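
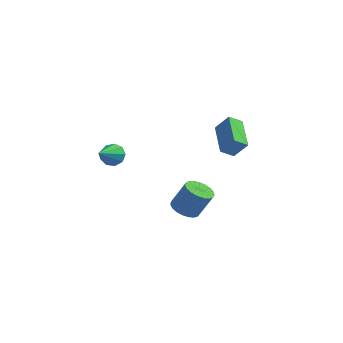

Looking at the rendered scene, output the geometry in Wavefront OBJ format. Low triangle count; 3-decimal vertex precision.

v 1.55 -0.53 -4.243
v 2.224 -0.869 -4.537
v 2.945 -0.67 -3.111
v 2.27 -0.33 -2.817
v 2.273 -0.543 -4.607
v 2.994 -0.344 -3.181
v 2.197 -0.215 -4.614
v 2.918 -0.016 -3.189
v 2.009 0.059 -4.557
v 2.73 0.258 -3.132
v 1.742 0.231 -4.446
v 2.463 0.43 -3.02
v 1.441 0.271 -4.3
v 2.162 0.47 -2.874
v 1.159 0.173 -4.144
v 1.88 0.372 -2.718
v 0.945 -0.046 -4.005
v 1.666 0.153 -2.579
v 0.835 -0.349 -3.907
v 1.556 -0.15 -2.481
v 0.849 -0.683 -3.867
v 1.57 -0.484 -2.441
v 0.984 -0.991 -3.892
v 1.705 -0.792 -2.467
v 1.216 -1.219 -3.978
v 1.937 -1.02 -2.552
v 1.507 -1.327 -4.11
v 2.228 -1.128 -2.684
v 1.805 -1.298 -4.264
v 2.526 -1.099 -2.839
v 2.058 -1.136 -4.415
v 2.779 -0.937 -2.99
v 0.664 4.472 -0.888
v 1.412 4.55 0.035
v 1.166 5.034 -1.342
v 1.913 5.112 -0.419
v 1.787 2.848 -1.661
v 2.534 2.926 -0.738
v 2.288 3.41 -2.115
v 3.036 3.488 -1.192
v -1.762 -1.878 -0.646
v -1.465 -2.167 -1.21
v -1.718 -3.302 0.106
v -1.127 -2 -0.914
v -1.087 -1.776 -0.492
v -1.362 -1.6 -0.143
v -1.825 -1.554 -0.028
v -2.258 -1.66 -0.203
v -2.459 -1.868 -0.585
v -2.334 -2.081 -0.995
v -1.941 -2.199 -1.242
f 2 1 5
f 2 5 3
f 3 5 6
f 3 6 4
f 5 1 7
f 5 7 6
f 6 7 8
f 6 8 4
f 7 1 9
f 7 9 8
f 8 9 10
f 8 10 4
f 9 1 11
f 9 11 10
f 10 11 12
f 10 12 4
f 11 1 13
f 11 13 12
f 12 13 14
f 12 14 4
f 13 1 15
f 13 15 14
f 14 15 16
f 14 16 4
f 15 1 17
f 15 17 16
f 16 17 18
f 16 18 4
f 17 1 19
f 17 19 18
f 18 19 20
f 18 20 4
f 19 1 21
f 19 21 20
f 20 21 22
f 20 22 4
f 21 1 23
f 21 23 22
f 22 23 24
f 22 24 4
f 23 1 25
f 23 25 24
f 24 25 26
f 24 26 4
f 25 1 27
f 25 27 26
f 26 27 28
f 26 28 4
f 27 1 29
f 27 29 28
f 28 29 30
f 28 30 4
f 29 1 31
f 29 31 30
f 30 31 32
f 30 32 4
f 31 1 2
f 31 2 32
f 32 2 3
f 32 3 4
f 34 36 33
f 37 34 33
f 33 36 35
f 35 37 33
f 34 40 36
f 38 34 37
f 38 40 34
f 36 40 35
f 39 37 35
f 35 40 39
f 39 38 37
f 40 38 39
f 42 41 44
f 42 44 43
f 44 41 45
f 44 45 43
f 45 41 46
f 45 46 43
f 46 41 47
f 46 47 43
f 47 41 48
f 47 48 43
f 48 41 49
f 48 49 43
f 49 41 50
f 49 50 43
f 50 41 51
f 50 51 43
f 51 41 42
f 51 42 43



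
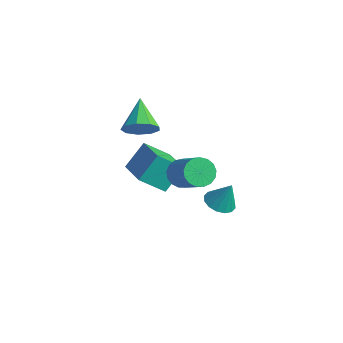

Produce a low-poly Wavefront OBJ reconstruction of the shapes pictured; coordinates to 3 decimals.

v 0.803 -2.773 0.236
v 1.298 -2.961 -0.43
v 2.932 -3.295 0.879
v 2.437 -3.107 1.544
v 1.343 -2.559 -0.385
v 2.977 -2.893 0.924
v 1.265 -2.207 -0.198
v 2.9 -2.54 1.111
v 1.082 -1.984 0.089
v 2.716 -2.317 1.398
v 0.834 -1.942 0.409
v 2.468 -2.275 1.718
v 0.579 -2.09 0.689
v 2.213 -2.424 1.998
v 0.376 -2.395 0.866
v 2.01 -2.729 2.174
v 0.27 -2.787 0.898
v 1.904 -3.12 2.206
v 0.286 -3.175 0.778
v 1.921 -3.509 2.087
v 0.421 -3.472 0.534
v 2.055 -3.805 1.843
v 0.644 -3.608 0.222
v 2.278 -3.942 1.531
v 0.902 -3.553 -0.087
v 2.536 -3.887 1.222
v 1.138 -3.32 -0.322
v 2.772 -3.653 0.986
v -4.637 -0.166 -5.048
v -5.388 -1.314 -3.946
v -4.571 1.05 -3.736
v -5.322 -0.099 -2.634
v -2.658 -0.901 -4.466
v -3.409 -2.05 -3.364
v -2.592 0.314 -3.154
v -3.343 -0.834 -2.052
v 1.384 -0.838 -2.69
v 1.895 -1.53 -2.687
v 1.856 -0.482 -1.29
v 2.145 -1.202 -2.854
v 2.192 -0.777 -2.978
v 2.021 -0.368 -3.025
v 1.68 -0.086 -2.982
v 1.26 -0.004 -2.86
v 0.872 -0.147 -2.693
v 0.622 -0.474 -2.526
v 0.576 -0.899 -2.402
v 0.746 -1.308 -2.355
v 1.087 -1.591 -2.398
v 1.508 -1.672 -2.52
v -2.54 -2.607 1.461
v -1.886 -2.544 2.201
v -3.84 -1.533 2.519
v -1.804 -2.024 1.774
v -2.067 -1.777 1.201
v -2.551 -1.919 0.749
v -3.031 -2.382 0.631
v -3.281 -2.95 0.901
v -3.185 -3.358 1.433
v -2.787 -3.414 1.978
v -2.274 -3.093 2.281
f 2 1 5
f 2 5 3
f 3 5 6
f 3 6 4
f 5 1 7
f 5 7 6
f 6 7 8
f 6 8 4
f 7 1 9
f 7 9 8
f 8 9 10
f 8 10 4
f 9 1 11
f 9 11 10
f 10 11 12
f 10 12 4
f 11 1 13
f 11 13 12
f 12 13 14
f 12 14 4
f 13 1 15
f 13 15 14
f 14 15 16
f 14 16 4
f 15 1 17
f 15 17 16
f 16 17 18
f 16 18 4
f 17 1 19
f 17 19 18
f 18 19 20
f 18 20 4
f 19 1 21
f 19 21 20
f 20 21 22
f 20 22 4
f 21 1 23
f 21 23 22
f 22 23 24
f 22 24 4
f 23 1 25
f 23 25 24
f 24 25 26
f 24 26 4
f 25 1 27
f 25 27 26
f 26 27 28
f 26 28 4
f 27 1 2
f 27 2 28
f 28 2 3
f 28 3 4
f 30 32 29
f 33 30 29
f 29 32 31
f 31 33 29
f 30 36 32
f 34 30 33
f 34 36 30
f 32 36 31
f 35 33 31
f 31 36 35
f 35 34 33
f 36 34 35
f 38 37 40
f 38 40 39
f 40 37 41
f 40 41 39
f 41 37 42
f 41 42 39
f 42 37 43
f 42 43 39
f 43 37 44
f 43 44 39
f 44 37 45
f 44 45 39
f 45 37 46
f 45 46 39
f 46 37 47
f 46 47 39
f 47 37 48
f 47 48 39
f 48 37 49
f 48 49 39
f 49 37 50
f 49 50 39
f 50 37 38
f 50 38 39
f 52 51 54
f 52 54 53
f 54 51 55
f 54 55 53
f 55 51 56
f 55 56 53
f 56 51 57
f 56 57 53
f 57 51 58
f 57 58 53
f 58 51 59
f 58 59 53
f 59 51 60
f 59 60 53
f 60 51 61
f 60 61 53
f 61 51 52
f 61 52 53



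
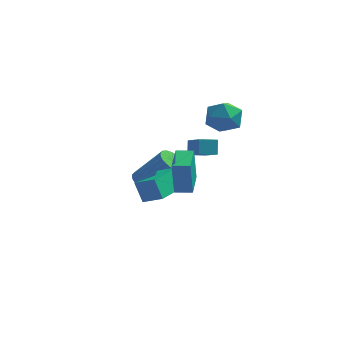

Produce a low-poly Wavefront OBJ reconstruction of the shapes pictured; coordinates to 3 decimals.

v -2.727 1.244 -2.121
v -2.296 0.699 -2.454
v -0.942 0.792 -0.852
v -1.373 1.336 -0.519
v -2.165 0.989 -2.582
v -0.811 1.082 -0.979
v -2.145 1.329 -2.618
v -0.791 1.422 -1.016
v -2.241 1.653 -2.556
v -0.886 1.745 -0.954
v -2.432 1.895 -2.408
v -1.078 1.987 -0.805
v -2.683 2.008 -2.203
v -1.328 2.101 -0.601
v -2.942 1.97 -1.982
v -1.587 2.063 -0.379
v -3.158 1.788 -1.788
v -1.804 1.881 -0.186
v -3.289 1.498 -1.661
v -1.935 1.591 -0.058
v -3.309 1.158 -1.624
v -1.955 1.251 -0.022
v -3.214 0.835 -1.686
v -1.859 0.927 -0.084
v -3.022 0.593 -1.835
v -1.668 0.685 -0.232
v -2.772 0.479 -2.039
v -1.417 0.572 -0.437
v -2.513 0.517 -2.261
v -1.158 0.61 -0.658
v 0.566 -2.282 2.231
v 0.492 -1.851 2.924
v -0.222 -0.947 1.316
v -0.295 -0.515 2.01
v 1.335 -1.925 2.09
v 1.262 -1.493 2.784
v 0.548 -0.589 1.176
v 0.474 -0.158 1.869
v -0.13 -4.22 0.825
v -0.227 -4.316 2.549
v -0.278 -2.7 0.901
v -0.375 -2.795 2.626
v 0.675 -4.145 0.874
v 0.578 -4.24 2.599
v 0.527 -2.624 0.951
v 0.43 -2.72 2.675
v -0.026 2.784 2.477
v 0.334 3.284 1.664
v 1.246 1.736 2.396
v 1.606 2.236 1.583
v 1.621 2.679 2.501
v 0.835 3.327 2.551
v 0.745 1.693 1.509
v -0.041 2.341 1.559
v 0.81 2.61 1.065
v 1.351 3.219 1.679
v 0.229 1.801 2.381
v 0.77 2.41 2.995
v -1.697 -3.561 -0.4
v -2.129 -3.281 0.606
v -1.115 -1.556 -0.707
v -1.547 -1.276 0.299
v -0.753 -3.764 0.061
v -1.185 -3.484 1.067
v -0.171 -1.759 -0.246
v -0.603 -1.479 0.76
f 2 1 5
f 2 5 3
f 3 5 6
f 3 6 4
f 5 1 7
f 5 7 6
f 6 7 8
f 6 8 4
f 7 1 9
f 7 9 8
f 8 9 10
f 8 10 4
f 9 1 11
f 9 11 10
f 10 11 12
f 10 12 4
f 11 1 13
f 11 13 12
f 12 13 14
f 12 14 4
f 13 1 15
f 13 15 14
f 14 15 16
f 14 16 4
f 15 1 17
f 15 17 16
f 16 17 18
f 16 18 4
f 17 1 19
f 17 19 18
f 18 19 20
f 18 20 4
f 19 1 21
f 19 21 20
f 20 21 22
f 20 22 4
f 21 1 23
f 21 23 22
f 22 23 24
f 22 24 4
f 23 1 25
f 23 25 24
f 24 25 26
f 24 26 4
f 25 1 27
f 25 27 26
f 26 27 28
f 26 28 4
f 27 1 29
f 27 29 28
f 28 29 30
f 28 30 4
f 29 1 2
f 29 2 30
f 30 2 3
f 30 3 4
f 32 34 31
f 35 32 31
f 31 34 33
f 33 35 31
f 32 38 34
f 36 32 35
f 36 38 32
f 34 38 33
f 37 35 33
f 33 38 37
f 37 36 35
f 38 36 37
f 40 42 39
f 43 40 39
f 39 42 41
f 41 43 39
f 40 46 42
f 44 40 43
f 44 46 40
f 42 46 41
f 45 43 41
f 41 46 45
f 45 44 43
f 46 44 45
f 47 58 52
f 47 52 48
f 47 48 54
f 47 54 57
f 47 57 58
f 48 52 56
f 52 58 51
f 58 57 49
f 57 54 53
f 54 48 55
f 50 56 51
f 50 51 49
f 50 49 53
f 50 53 55
f 50 55 56
f 51 56 52
f 49 51 58
f 53 49 57
f 55 53 54
f 56 55 48
f 60 62 59
f 63 60 59
f 59 62 61
f 61 63 59
f 60 66 62
f 64 60 63
f 64 66 60
f 62 66 61
f 65 63 61
f 61 66 65
f 65 64 63
f 66 64 65



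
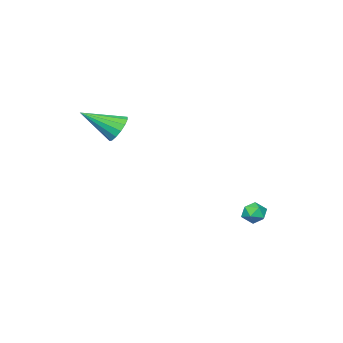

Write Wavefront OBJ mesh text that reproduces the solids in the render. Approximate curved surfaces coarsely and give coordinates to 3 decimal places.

v -1.103 2.937 -3.106
v -0.659 3.347 -2.765
v -0.741 2.053 -2.515
v -0.297 2.463 -2.174
v -0.98 2.527 -2.068
v -1.204 3.073 -2.434
v -0.196 2.327 -2.846
v -0.42 2.873 -3.212
v -0.099 2.97 -2.604
v -0.583 3.094 -2.123
v -0.817 2.306 -3.157
v -1.301 2.43 -2.676
v 2.216 -3.35 2.185
v 2.887 -2.862 1.957
v 3.524 -4.63 3.295
v 2.738 -2.684 2.337
v 2.45 -2.685 2.677
v 2.099 -2.863 2.884
v 1.78 -3.172 2.904
v 1.577 -3.529 2.732
v 1.545 -3.838 2.413
v 1.694 -4.016 2.033
v 1.982 -4.016 1.693
v 2.333 -3.837 1.486
v 2.653 -3.528 1.466
v 2.855 -3.171 1.638
f 1 12 6
f 1 6 2
f 1 2 8
f 1 8 11
f 1 11 12
f 2 6 10
f 6 12 5
f 12 11 3
f 11 8 7
f 8 2 9
f 4 10 5
f 4 5 3
f 4 3 7
f 4 7 9
f 4 9 10
f 5 10 6
f 3 5 12
f 7 3 11
f 9 7 8
f 10 9 2
f 14 13 16
f 14 16 15
f 16 13 17
f 16 17 15
f 17 13 18
f 17 18 15
f 18 13 19
f 18 19 15
f 19 13 20
f 19 20 15
f 20 13 21
f 20 21 15
f 21 13 22
f 21 22 15
f 22 13 23
f 22 23 15
f 23 13 24
f 23 24 15
f 24 13 25
f 24 25 15
f 25 13 26
f 25 26 15
f 26 13 14
f 26 14 15



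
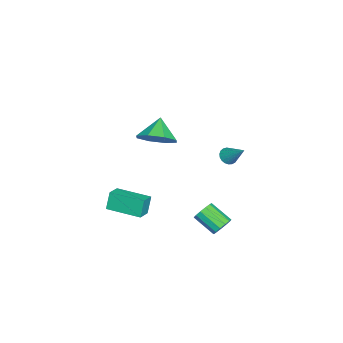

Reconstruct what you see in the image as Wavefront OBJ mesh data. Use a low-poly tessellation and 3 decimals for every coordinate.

v 1.99 0.113 3.502
v 2.637 0.67 4.179
v 1.01 0.087 4.458
v 2.164 1.169 3.708
v 1.589 1.049 3.115
v 1.249 0.381 2.749
v 1.343 -0.444 2.824
v 1.817 -0.944 3.296
v 2.392 -0.824 3.888
v 2.732 -0.156 4.254
v 1.028 -2.444 -2.691
v 0.669 -2.332 -1.647
v 1.359 -0.545 -2.782
v 1 -0.432 -1.738
v 1.94 -2.588 -2.362
v 1.581 -2.475 -1.318
v 2.271 -0.688 -2.453
v 1.912 -0.576 -1.409
v -1.98 2.994 -0.11
v -1.5 2.732 -0.173
v -1.32 3.946 0.95
v -1.485 2.897 -0.33
v -1.555 3.079 -0.45
v -1.699 3.246 -0.511
v -1.891 3.37 -0.502
v -2.099 3.429 -0.426
v -2.286 3.412 -0.295
v -2.42 3.324 -0.132
v -2.477 3.178 0.034
v -2.449 3.001 0.176
v -2.34 2.822 0.268
v -2.168 2.674 0.295
v -1.964 2.58 0.251
v -1.763 2.559 0.146
v -1.599 2.612 -0.005
v 0.857 3.292 -3.597
v 1.466 3.07 -3.552
v 0.992 1.926 -2.797
v 0.383 2.148 -2.843
v 1.413 3.284 -3.26
v 0.939 2.14 -2.505
v 1.183 3.501 -3.075
v 0.709 2.358 -2.321
v 0.849 3.652 -3.056
v 0.375 2.508 -2.302
v 0.518 3.688 -3.209
v 0.045 2.544 -2.454
v 0.295 3.599 -3.485
v -0.179 2.455 -2.73
v 0.25 3.412 -3.797
v -0.224 2.268 -3.042
v 0.398 3.187 -4.045
v -0.076 2.043 -3.291
v 0.691 2.995 -4.151
v 0.217 1.851 -3.397
v 1.037 2.898 -4.082
v 0.563 1.754 -3.327
v 1.326 2.926 -3.858
v 0.852 1.782 -3.104
f 2 1 4
f 2 4 3
f 4 1 5
f 4 5 3
f 5 1 6
f 5 6 3
f 6 1 7
f 6 7 3
f 7 1 8
f 7 8 3
f 8 1 9
f 8 9 3
f 9 1 10
f 9 10 3
f 10 1 2
f 10 2 3
f 12 14 11
f 15 12 11
f 11 14 13
f 13 15 11
f 12 18 14
f 16 12 15
f 16 18 12
f 14 18 13
f 17 15 13
f 13 18 17
f 17 16 15
f 18 16 17
f 20 19 22
f 20 22 21
f 22 19 23
f 22 23 21
f 23 19 24
f 23 24 21
f 24 19 25
f 24 25 21
f 25 19 26
f 25 26 21
f 26 19 27
f 26 27 21
f 27 19 28
f 27 28 21
f 28 19 29
f 28 29 21
f 29 19 30
f 29 30 21
f 30 19 31
f 30 31 21
f 31 19 32
f 31 32 21
f 32 19 33
f 32 33 21
f 33 19 34
f 33 34 21
f 34 19 35
f 34 35 21
f 35 19 20
f 35 20 21
f 37 36 40
f 37 40 38
f 38 40 41
f 38 41 39
f 40 36 42
f 40 42 41
f 41 42 43
f 41 43 39
f 42 36 44
f 42 44 43
f 43 44 45
f 43 45 39
f 44 36 46
f 44 46 45
f 45 46 47
f 45 47 39
f 46 36 48
f 46 48 47
f 47 48 49
f 47 49 39
f 48 36 50
f 48 50 49
f 49 50 51
f 49 51 39
f 50 36 52
f 50 52 51
f 51 52 53
f 51 53 39
f 52 36 54
f 52 54 53
f 53 54 55
f 53 55 39
f 54 36 56
f 54 56 55
f 55 56 57
f 55 57 39
f 56 36 58
f 56 58 57
f 57 58 59
f 57 59 39
f 58 36 37
f 58 37 59
f 59 37 38
f 59 38 39



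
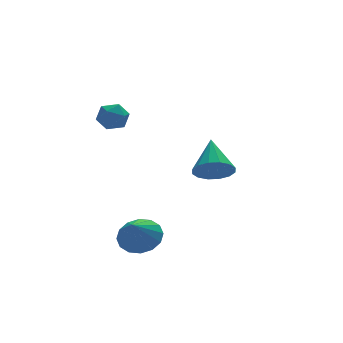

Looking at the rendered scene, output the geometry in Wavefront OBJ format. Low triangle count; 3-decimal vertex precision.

v -2.357 2.922 1.637
v -1.963 3.448 1.492
v -1.477 2.332 1.888
v -1.083 2.858 1.743
v -1.483 2.876 2.284
v -2.027 3.241 2.129
v -1.413 2.539 1.251
v -1.957 2.904 1.096
v -1.38 3.211 1.254
v -1.423 3.42 1.892
v -2.017 2.36 1.488
v -2.06 2.569 2.126
v 2.1 2.476 -1.536
v 2.791 2.593 -1.982
v 2.56 3.784 -0.484
v 2.496 2.845 -2.166
v 2.095 2.998 -2.182
v 1.695 3.012 -2.024
v 1.404 2.882 -1.736
v 1.3 2.643 -1.394
v 1.41 2.36 -1.091
v 1.705 2.108 -0.906
v 2.106 1.955 -0.891
v 2.506 1.941 -1.048
v 2.796 2.071 -1.337
v 2.901 2.31 -1.678
v -2.35 -1.248 -2.418
v -1.624 -1.281 -2.017
v -2.87 -1.812 -1.522
v -1.804 -0.913 -1.89
v -2.131 -0.634 -1.904
v -2.516 -0.52 -2.056
v -2.857 -0.601 -2.305
v -3.061 -0.855 -2.584
v -3.076 -1.215 -2.819
v -2.895 -1.583 -2.946
v -2.569 -1.862 -2.932
v -2.183 -1.976 -2.78
v -1.843 -1.895 -2.531
v -1.638 -1.641 -2.252
f 1 12 6
f 1 6 2
f 1 2 8
f 1 8 11
f 1 11 12
f 2 6 10
f 6 12 5
f 12 11 3
f 11 8 7
f 8 2 9
f 4 10 5
f 4 5 3
f 4 3 7
f 4 7 9
f 4 9 10
f 5 10 6
f 3 5 12
f 7 3 11
f 9 7 8
f 10 9 2
f 14 13 16
f 14 16 15
f 16 13 17
f 16 17 15
f 17 13 18
f 17 18 15
f 18 13 19
f 18 19 15
f 19 13 20
f 19 20 15
f 20 13 21
f 20 21 15
f 21 13 22
f 21 22 15
f 22 13 23
f 22 23 15
f 23 13 24
f 23 24 15
f 24 13 25
f 24 25 15
f 25 13 26
f 25 26 15
f 26 13 14
f 26 14 15
f 28 27 30
f 28 30 29
f 30 27 31
f 30 31 29
f 31 27 32
f 31 32 29
f 32 27 33
f 32 33 29
f 33 27 34
f 33 34 29
f 34 27 35
f 34 35 29
f 35 27 36
f 35 36 29
f 36 27 37
f 36 37 29
f 37 27 38
f 37 38 29
f 38 27 39
f 38 39 29
f 39 27 40
f 39 40 29
f 40 27 28
f 40 28 29



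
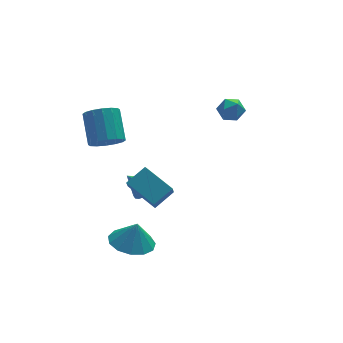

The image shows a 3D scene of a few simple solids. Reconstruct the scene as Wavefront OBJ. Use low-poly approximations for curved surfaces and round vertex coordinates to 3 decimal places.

v -0.919 -1.766 1.094
v -1.114 -2.322 1.827
v -1.803 -0.582 1.758
v -1.998 -1.138 2.49
v -0.002 -1.382 1.63
v -0.197 -1.938 2.362
v -0.886 -0.198 2.293
v -1.081 -0.754 3.026
v -1.99 2.501 2.282
v -1.315 2.172 2.635
v -1.254 3.47 3.731
v -1.93 3.799 3.378
v -1.165 2.427 2.324
v -1.104 3.725 3.42
v -1.236 2.702 2.002
v -1.175 4 3.098
v -1.509 2.924 1.755
v -1.448 4.222 2.851
v -1.911 3.032 1.649
v -1.85 4.33 2.745
v -2.334 2.998 1.713
v -2.273 4.296 2.809
v -2.666 2.83 1.929
v -2.605 4.128 3.025
v -2.816 2.575 2.24
v -2.755 3.873 3.336
v -2.745 2.3 2.562
v -2.684 3.598 3.658
v -2.472 2.078 2.809
v -2.411 3.376 3.905
v -2.07 1.97 2.915
v -2.009 3.268 4.011
v -1.647 2.004 2.851
v -1.586 3.302 3.947
v 3.083 2.873 3.276
v 3.477 2.922 2.707
v 3.923 2.358 3.813
v 4.317 2.407 3.244
v 4.152 2.978 3.602
v 3.633 3.296 3.27
v 3.767 1.984 3.25
v 3.248 2.302 2.918
v 3.9 2.372 2.691
v 4.138 2.987 2.908
v 3.262 2.293 3.612
v 3.5 2.908 3.829
v -0.51 1.659 -0.496
v 0.019 1.775 -0.052
v -1.27 1.861 0.356
v -0.046 2.078 -0.181
v -0.216 2.284 -0.383
v -0.454 2.347 -0.61
v -0.705 2.253 -0.811
v -0.911 2.022 -0.94
v -1.025 1.708 -0.968
v -1.021 1.383 -0.887
v -0.9 1.121 -0.717
v -0.69 0.982 -0.496
v -0.438 0.998 -0.275
v -0.203 1.166 -0.105
v -0.038 1.446 -0.025
v -1.97 -1.835 -0.896
v -1.415 -0.965 -1.027
v -1.71 -1.825 0.256
v -1.962 -0.795 -0.905
v -2.512 -0.955 -0.78
v -2.889 -1.394 -0.692
v -2.975 -1.973 -0.668
v -2.741 -2.508 -0.717
v -2.263 -2.83 -0.822
v -1.691 -2.835 -0.95
v -1.208 -2.523 -1.062
v -0.966 -1.992 -1.12
v -1.044 -1.411 -1.107
f 2 4 1
f 5 2 1
f 1 4 3
f 3 5 1
f 2 8 4
f 6 2 5
f 6 8 2
f 4 8 3
f 7 5 3
f 3 8 7
f 7 6 5
f 8 6 7
f 10 9 13
f 10 13 11
f 11 13 14
f 11 14 12
f 13 9 15
f 13 15 14
f 14 15 16
f 14 16 12
f 15 9 17
f 15 17 16
f 16 17 18
f 16 18 12
f 17 9 19
f 17 19 18
f 18 19 20
f 18 20 12
f 19 9 21
f 19 21 20
f 20 21 22
f 20 22 12
f 21 9 23
f 21 23 22
f 22 23 24
f 22 24 12
f 23 9 25
f 23 25 24
f 24 25 26
f 24 26 12
f 25 9 27
f 25 27 26
f 26 27 28
f 26 28 12
f 27 9 29
f 27 29 28
f 28 29 30
f 28 30 12
f 29 9 31
f 29 31 30
f 30 31 32
f 30 32 12
f 31 9 33
f 31 33 32
f 32 33 34
f 32 34 12
f 33 9 10
f 33 10 34
f 34 10 11
f 34 11 12
f 35 46 40
f 35 40 36
f 35 36 42
f 35 42 45
f 35 45 46
f 36 40 44
f 40 46 39
f 46 45 37
f 45 42 41
f 42 36 43
f 38 44 39
f 38 39 37
f 38 37 41
f 38 41 43
f 38 43 44
f 39 44 40
f 37 39 46
f 41 37 45
f 43 41 42
f 44 43 36
f 48 47 50
f 48 50 49
f 50 47 51
f 50 51 49
f 51 47 52
f 51 52 49
f 52 47 53
f 52 53 49
f 53 47 54
f 53 54 49
f 54 47 55
f 54 55 49
f 55 47 56
f 55 56 49
f 56 47 57
f 56 57 49
f 57 47 58
f 57 58 49
f 58 47 59
f 58 59 49
f 59 47 60
f 59 60 49
f 60 47 61
f 60 61 49
f 61 47 48
f 61 48 49
f 63 62 65
f 63 65 64
f 65 62 66
f 65 66 64
f 66 62 67
f 66 67 64
f 67 62 68
f 67 68 64
f 68 62 69
f 68 69 64
f 69 62 70
f 69 70 64
f 70 62 71
f 70 71 64
f 71 62 72
f 71 72 64
f 72 62 73
f 72 73 64
f 73 62 74
f 73 74 64
f 74 62 63
f 74 63 64



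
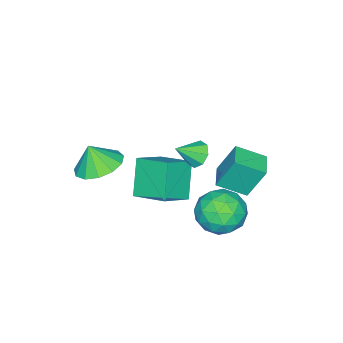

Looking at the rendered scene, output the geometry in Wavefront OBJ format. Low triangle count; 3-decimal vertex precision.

v -0.679 -3.277 -0.853
v 0.512 -3.581 -0.183
v -0.603 -1.785 -0.31
v 0.588 -2.089 0.36
v 0.232 -2.811 -2.26
v 1.423 -3.115 -1.59
v 0.308 -1.319 -1.717
v 1.499 -1.623 -1.047
v -1.553 0.163 -1.119
v -1.893 0.771 0.31
v -0.624 0.714 -1.133
v -0.964 1.322 0.297
v -0.936 -0.862 -0.537
v -1.276 -0.254 0.893
v -0.007 -0.311 -0.55
v -0.347 0.297 0.879
v 0.802 1.349 -1.324
v 1.797 0.991 -1.421
v 0.603 0.409 0.101
v 1.598 0.051 0.004
v 1.421 1.068 0.254
v 1.544 1.649 -0.627
v 0.856 -0.249 -0.693
v 0.979 0.332 -1.574
v 1.831 0.004 -1.031
v 2.18 0.818 -0.445
v 0.22 0.582 -0.875
v 0.569 1.396 -0.289
v 1.317 1.252 -1.498
v 1.083 0.148 0.178
v 0.979 0.746 0.324
v 1.564 0.535 0.268
v 1.168 1.639 -1.031
v 1.753 1.429 -1.088
v 1.532 1.474 -0.103
v 0.647 -0.029 -0.232
v 1.232 -0.239 -0.289
v 0.836 0.865 -1.588
v 1.421 0.654 -1.644
v 0.868 -0.074 -1.217
v 1.922 0.462 -1.325
v 1.805 -0.091 -0.488
v 1.368 -0.267 -0.898
v 1.441 0.074 -1.415
v 2.127 0.94 -0.981
v 2.01 0.388 -0.143
v 1.906 0.986 0.003
v 1.978 1.327 -0.514
v 2.147 0.36 -0.752
v 0.39 1.012 -1.177
v 0.273 0.46 -0.339
v 0.422 0.073 -0.806
v 0.494 0.414 -1.323
v 0.595 1.491 -0.832
v 0.478 0.938 0.005
v 0.959 1.326 0.095
v 1.032 1.667 -0.422
v 0.253 1.04 -0.568
v 1.957 0.138 3.067
v 2.208 -0.115 2.584
v 2.683 -0.338 3.693
v 2.391 0.294 2.683
v 2.32 0.612 3.007
v 2.036 0.652 3.366
v 1.706 0.391 3.55
v 1.523 -0.019 3.451
v 1.595 -0.337 3.127
v 1.878 -0.376 2.768
v 2.814 -3.65 1.158
v 3.617 -3.069 1.287
v 2.926 -4.03 2.162
v 3.173 -2.765 1.452
v 2.615 -2.741 1.523
v 2.119 -3.006 1.478
v 1.845 -3.476 1.332
v 1.878 -4.001 1.13
v 2.208 -4.414 0.937
v 2.731 -4.586 0.814
v 3.28 -4.46 0.8
v 3.681 -4.077 0.9
v 3.807 -3.558 1.081
f 2 4 1
f 5 2 1
f 1 4 3
f 3 5 1
f 2 8 4
f 6 2 5
f 6 8 2
f 4 8 3
f 7 5 3
f 3 8 7
f 7 6 5
f 8 6 7
f 10 12 9
f 13 10 9
f 9 12 11
f 11 13 9
f 10 16 12
f 14 10 13
f 14 16 10
f 12 16 11
f 15 13 11
f 11 16 15
f 15 14 13
f 16 14 15
f 17 54 33
f 54 28 57
f 33 57 22
f 54 57 33
f 17 33 29
f 33 22 34
f 29 34 18
f 33 34 29
f 17 29 38
f 29 18 39
f 38 39 24
f 29 39 38
f 17 38 50
f 38 24 53
f 50 53 27
f 38 53 50
f 17 50 54
f 50 27 58
f 54 58 28
f 50 58 54
f 18 34 45
f 34 22 48
f 45 48 26
f 34 48 45
f 22 57 35
f 57 28 56
f 35 56 21
f 57 56 35
f 28 58 55
f 58 27 51
f 55 51 19
f 58 51 55
f 27 53 52
f 53 24 40
f 52 40 23
f 53 40 52
f 24 39 44
f 39 18 41
f 44 41 25
f 39 41 44
f 20 46 32
f 46 26 47
f 32 47 21
f 46 47 32
f 20 32 30
f 32 21 31
f 30 31 19
f 32 31 30
f 20 30 37
f 30 19 36
f 37 36 23
f 30 36 37
f 20 37 42
f 37 23 43
f 42 43 25
f 37 43 42
f 20 42 46
f 42 25 49
f 46 49 26
f 42 49 46
f 21 47 35
f 47 26 48
f 35 48 22
f 47 48 35
f 19 31 55
f 31 21 56
f 55 56 28
f 31 56 55
f 23 36 52
f 36 19 51
f 52 51 27
f 36 51 52
f 25 43 44
f 43 23 40
f 44 40 24
f 43 40 44
f 26 49 45
f 49 25 41
f 45 41 18
f 49 41 45
f 60 59 62
f 60 62 61
f 62 59 63
f 62 63 61
f 63 59 64
f 63 64 61
f 64 59 65
f 64 65 61
f 65 59 66
f 65 66 61
f 66 59 67
f 66 67 61
f 67 59 68
f 67 68 61
f 68 59 60
f 68 60 61
f 70 69 72
f 70 72 71
f 72 69 73
f 72 73 71
f 73 69 74
f 73 74 71
f 74 69 75
f 74 75 71
f 75 69 76
f 75 76 71
f 76 69 77
f 76 77 71
f 77 69 78
f 77 78 71
f 78 69 79
f 78 79 71
f 79 69 80
f 79 80 71
f 80 69 81
f 80 81 71
f 81 69 70
f 81 70 71



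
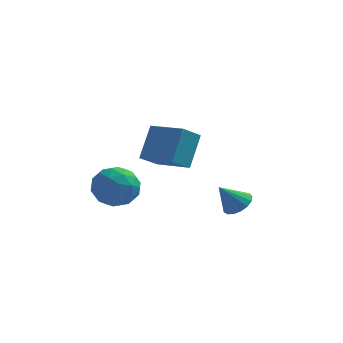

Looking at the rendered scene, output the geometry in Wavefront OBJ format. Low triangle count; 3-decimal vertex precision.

v -2.124 2.249 1.073
v -1.026 2.43 0.572
v -2.174 0.43 0.308
v -1.076 0.611 -0.193
v -1.186 0.514 1.018
v -1.155 1.638 1.491
v -2.045 1.222 -0.611
v -2.014 2.346 -0.138
v -0.978 1.795 -0.468
v -0.446 1.357 0.538
v -2.754 1.503 0.342
v -2.222 1.065 1.348
v -1.571 2.499 0.89
v -1.629 0.361 -0.01
v -1.694 0.304 0.702
v -1.049 0.41 0.408
v -1.646 2.033 1.43
v -1.001 2.14 1.135
v -1.095 1.013 1.397
v -2.199 0.72 -0.255
v -1.554 0.827 -0.55
v -2.151 2.45 0.472
v -1.506 2.556 0.178
v -2.105 1.847 -0.517
v -0.897 2.232 -0.016
v -0.926 1.163 -0.466
v -1.496 1.523 -0.712
v -1.478 2.183 -0.434
v -0.585 1.975 0.575
v -0.614 0.906 0.126
v -0.678 0.849 0.838
v -0.66 1.509 1.115
v -0.556 1.602 -0.036
v -2.586 1.954 0.754
v -2.615 0.885 0.305
v -2.54 1.351 -0.235
v -2.522 2.011 0.042
v -2.274 1.697 1.346
v -2.303 0.628 0.896
v -1.722 0.677 1.314
v -1.704 1.337 1.592
v -2.644 1.258 0.916
v 4.14 0.95 0.186
v 4.593 1.373 0.676
v 3.4 0.41 1.334
v 4.304 1.604 0.598
v 3.977 1.685 0.426
v 3.688 1.598 0.199
v 3.502 1.362 -0.032
v 3.463 1.033 -0.212
v 3.579 0.684 -0.302
v 3.823 0.396 -0.28
v 4.14 0.236 -0.151
v 4.457 0.239 0.055
v 4.702 0.405 0.291
v 4.818 0.696 0.502
v 4.778 1.045 0.641
v 1.085 1.219 2.365
v 1.332 2.28 4.018
v -0.645 2.032 2.101
v -0.399 3.093 3.755
v 1.659 2.207 1.645
v 1.905 3.268 3.299
v -0.072 3.02 1.382
v 0.175 4.081 3.035
f 1 38 17
f 38 12 41
f 17 41 6
f 38 41 17
f 1 17 13
f 17 6 18
f 13 18 2
f 17 18 13
f 1 13 22
f 13 2 23
f 22 23 8
f 13 23 22
f 1 22 34
f 22 8 37
f 34 37 11
f 22 37 34
f 1 34 38
f 34 11 42
f 38 42 12
f 34 42 38
f 2 18 29
f 18 6 32
f 29 32 10
f 18 32 29
f 6 41 19
f 41 12 40
f 19 40 5
f 41 40 19
f 12 42 39
f 42 11 35
f 39 35 3
f 42 35 39
f 11 37 36
f 37 8 24
f 36 24 7
f 37 24 36
f 8 23 28
f 23 2 25
f 28 25 9
f 23 25 28
f 4 30 16
f 30 10 31
f 16 31 5
f 30 31 16
f 4 16 14
f 16 5 15
f 14 15 3
f 16 15 14
f 4 14 21
f 14 3 20
f 21 20 7
f 14 20 21
f 4 21 26
f 21 7 27
f 26 27 9
f 21 27 26
f 4 26 30
f 26 9 33
f 30 33 10
f 26 33 30
f 5 31 19
f 31 10 32
f 19 32 6
f 31 32 19
f 3 15 39
f 15 5 40
f 39 40 12
f 15 40 39
f 7 20 36
f 20 3 35
f 36 35 11
f 20 35 36
f 9 27 28
f 27 7 24
f 28 24 8
f 27 24 28
f 10 33 29
f 33 9 25
f 29 25 2
f 33 25 29
f 44 43 46
f 44 46 45
f 46 43 47
f 46 47 45
f 47 43 48
f 47 48 45
f 48 43 49
f 48 49 45
f 49 43 50
f 49 50 45
f 50 43 51
f 50 51 45
f 51 43 52
f 51 52 45
f 52 43 53
f 52 53 45
f 53 43 54
f 53 54 45
f 54 43 55
f 54 55 45
f 55 43 56
f 55 56 45
f 56 43 57
f 56 57 45
f 57 43 44
f 57 44 45
f 59 61 58
f 62 59 58
f 58 61 60
f 60 62 58
f 59 65 61
f 63 59 62
f 63 65 59
f 61 65 60
f 64 62 60
f 60 65 64
f 64 63 62
f 65 63 64



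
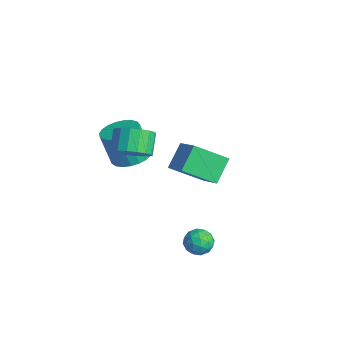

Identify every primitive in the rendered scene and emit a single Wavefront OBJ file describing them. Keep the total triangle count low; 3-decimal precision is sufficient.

v 2.309 -1.466 -3.771
v 2.706 -1.582 -3.187
v 1.374 -1.858 -3.213
v 1.771 -1.974 -2.629
v 1.636 -1.305 -2.844
v 2.214 -1.063 -3.188
v 1.866 -2.377 -3.212
v 2.444 -2.135 -3.556
v 2.432 -2.145 -2.842
v 2.29 -1.482 -2.614
v 1.79 -1.958 -3.786
v 1.648 -1.295 -3.558
v 2.59 -1.49 -3.528
v 1.49 -1.95 -2.872
v 1.411 -1.557 -2.998
v 1.644 -1.625 -2.655
v 2.301 -1.185 -3.528
v 2.534 -1.253 -3.185
v 1.905 -1.09 -2.984
v 1.546 -2.187 -3.215
v 1.779 -2.255 -2.872
v 2.436 -1.815 -3.745
v 2.669 -1.883 -3.402
v 2.175 -2.35 -3.416
v 2.661 -1.889 -2.982
v 2.112 -2.119 -2.654
v 2.168 -2.356 -2.996
v 2.507 -2.214 -3.199
v 2.578 -1.499 -2.848
v 2.029 -1.729 -2.52
v 1.95 -1.336 -2.646
v 2.289 -1.194 -2.849
v 2.417 -1.83 -2.645
v 2.051 -1.711 -3.88
v 1.502 -1.941 -3.552
v 1.791 -2.246 -3.551
v 2.13 -2.104 -3.754
v 1.968 -1.321 -3.746
v 1.419 -1.551 -3.418
v 1.573 -1.226 -3.201
v 1.912 -1.084 -3.404
v 1.663 -1.61 -3.755
v -2.637 -2.817 -0.633
v -1.999 -3.493 -0.65
v -2.364 -3.879 0.996
v -3.003 -3.203 1.013
v -1.791 -3.189 -0.532
v -2.156 -3.575 1.114
v -1.729 -2.82 -0.432
v -2.095 -3.207 1.214
v -1.824 -2.451 -0.367
v -2.19 -2.838 1.279
v -2.06 -2.146 -0.347
v -2.426 -2.532 1.299
v -2.396 -1.956 -0.378
v -2.762 -2.342 1.269
v -2.773 -1.915 -0.452
v -3.139 -2.301 1.194
v -3.127 -2.03 -0.557
v -3.493 -2.416 1.089
v -3.396 -2.281 -0.676
v -3.762 -2.667 0.97
v -3.534 -2.625 -0.787
v -3.9 -3.011 0.859
v -3.517 -3.002 -0.872
v -3.882 -3.388 0.774
v -3.347 -3.347 -0.915
v -3.713 -3.733 0.731
v -3.055 -3.6 -0.91
v -3.421 -3.986 0.736
v -2.691 -3.718 -0.856
v -3.057 -4.104 0.79
v -2.317 -3.68 -0.764
v -2.683 -4.066 0.882
v -3.412 -0.734 -2.629
v -4.002 0.139 -1.632
v -2.844 0.727 -3.573
v -3.434 1.6 -2.576
v -1.926 -0.74 -1.744
v -2.516 0.133 -0.747
v -1.358 0.721 -2.688
v -1.948 1.594 -1.691
v 0.044 -3.916 1.861
v 0.727 -3.937 2.446
v 0.04 -3.484 3.264
v -0.644 -3.464 2.679
v 0.761 -3.549 2.261
v 0.074 -3.097 3.079
v 0.631 -3.246 1.984
v -0.056 -2.794 2.802
v 0.367 -3.096 1.679
v -0.32 -2.644 2.497
v 0.028 -3.134 1.416
v -0.659 -2.682 2.234
v -0.307 -3.351 1.254
v -0.994 -2.899 2.072
v -0.562 -3.698 1.232
v -1.249 -3.246 2.05
v -0.678 -4.094 1.354
v -1.365 -3.642 2.172
v -0.629 -4.45 1.591
v -1.316 -3.998 2.41
v -0.426 -4.684 1.891
v -1.113 -4.231 2.709
v -0.115 -4.741 2.184
v -0.802 -4.289 3.002
v 0.232 -4.61 2.403
v -0.455 -4.157 3.221
v 0.536 -4.319 2.497
v -0.151 -3.867 3.315
f 1 38 17
f 38 12 41
f 17 41 6
f 38 41 17
f 1 17 13
f 17 6 18
f 13 18 2
f 17 18 13
f 1 13 22
f 13 2 23
f 22 23 8
f 13 23 22
f 1 22 34
f 22 8 37
f 34 37 11
f 22 37 34
f 1 34 38
f 34 11 42
f 38 42 12
f 34 42 38
f 2 18 29
f 18 6 32
f 29 32 10
f 18 32 29
f 6 41 19
f 41 12 40
f 19 40 5
f 41 40 19
f 12 42 39
f 42 11 35
f 39 35 3
f 42 35 39
f 11 37 36
f 37 8 24
f 36 24 7
f 37 24 36
f 8 23 28
f 23 2 25
f 28 25 9
f 23 25 28
f 4 30 16
f 30 10 31
f 16 31 5
f 30 31 16
f 4 16 14
f 16 5 15
f 14 15 3
f 16 15 14
f 4 14 21
f 14 3 20
f 21 20 7
f 14 20 21
f 4 21 26
f 21 7 27
f 26 27 9
f 21 27 26
f 4 26 30
f 26 9 33
f 30 33 10
f 26 33 30
f 5 31 19
f 31 10 32
f 19 32 6
f 31 32 19
f 3 15 39
f 15 5 40
f 39 40 12
f 15 40 39
f 7 20 36
f 20 3 35
f 36 35 11
f 20 35 36
f 9 27 28
f 27 7 24
f 28 24 8
f 27 24 28
f 10 33 29
f 33 9 25
f 29 25 2
f 33 25 29
f 44 43 47
f 44 47 45
f 45 47 48
f 45 48 46
f 47 43 49
f 47 49 48
f 48 49 50
f 48 50 46
f 49 43 51
f 49 51 50
f 50 51 52
f 50 52 46
f 51 43 53
f 51 53 52
f 52 53 54
f 52 54 46
f 53 43 55
f 53 55 54
f 54 55 56
f 54 56 46
f 55 43 57
f 55 57 56
f 56 57 58
f 56 58 46
f 57 43 59
f 57 59 58
f 58 59 60
f 58 60 46
f 59 43 61
f 59 61 60
f 60 61 62
f 60 62 46
f 61 43 63
f 61 63 62
f 62 63 64
f 62 64 46
f 63 43 65
f 63 65 64
f 64 65 66
f 64 66 46
f 65 43 67
f 65 67 66
f 66 67 68
f 66 68 46
f 67 43 69
f 67 69 68
f 68 69 70
f 68 70 46
f 69 43 71
f 69 71 70
f 70 71 72
f 70 72 46
f 71 43 73
f 71 73 72
f 72 73 74
f 72 74 46
f 73 43 44
f 73 44 74
f 74 44 45
f 74 45 46
f 76 78 75
f 79 76 75
f 75 78 77
f 77 79 75
f 76 82 78
f 80 76 79
f 80 82 76
f 78 82 77
f 81 79 77
f 77 82 81
f 81 80 79
f 82 80 81
f 84 83 87
f 84 87 85
f 85 87 88
f 85 88 86
f 87 83 89
f 87 89 88
f 88 89 90
f 88 90 86
f 89 83 91
f 89 91 90
f 90 91 92
f 90 92 86
f 91 83 93
f 91 93 92
f 92 93 94
f 92 94 86
f 93 83 95
f 93 95 94
f 94 95 96
f 94 96 86
f 95 83 97
f 95 97 96
f 96 97 98
f 96 98 86
f 97 83 99
f 97 99 98
f 98 99 100
f 98 100 86
f 99 83 101
f 99 101 100
f 100 101 102
f 100 102 86
f 101 83 103
f 101 103 102
f 102 103 104
f 102 104 86
f 103 83 105
f 103 105 104
f 104 105 106
f 104 106 86
f 105 83 107
f 105 107 106
f 106 107 108
f 106 108 86
f 107 83 109
f 107 109 108
f 108 109 110
f 108 110 86
f 109 83 84
f 109 84 110
f 110 84 85
f 110 85 86



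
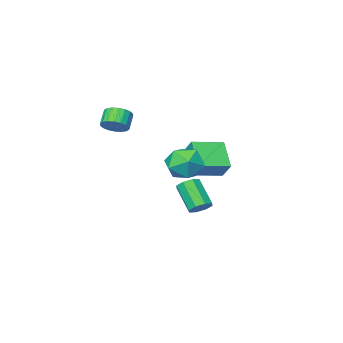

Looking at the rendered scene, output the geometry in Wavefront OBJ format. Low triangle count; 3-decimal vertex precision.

v -2.167 -1.586 -4.198
v -1.587 -1.257 -3.855
v -1.673 -2.625 -2.399
v -2.253 -2.954 -2.742
v -2.092 -1.044 -3.685
v -2.178 -2.412 -2.229
v -2.641 -1.149 -3.816
v -2.727 -2.517 -2.359
v -2.913 -1.51 -4.17
v -2.998 -2.877 -2.714
v -2.747 -1.915 -4.541
v -2.833 -3.283 -3.085
v -2.242 -2.128 -4.711
v -2.328 -3.496 -3.255
v -1.693 -2.023 -4.581
v -1.779 -3.391 -3.124
v -1.422 -1.663 -4.226
v -1.507 -3.03 -2.77
v 0.772 2.09 1.901
v 1.724 2.692 1.406
v 0.836 0.768 0.414
v 1.788 1.37 -0.081
v 1.929 0.759 0.978
v 1.89 1.576 1.896
v 0.67 1.884 -0.076
v 0.631 2.701 0.842
v 1.661 2.565 0.184
v 2.439 1.87 0.835
v 0.121 1.59 0.985
v 0.899 0.895 1.636
v -3.411 -1.891 -0.195
v -3.324 -1.004 0.792
v -2.854 -0.486 -1.506
v -2.767 0.4 -0.518
v -1.533 -2.38 0.078
v -1.446 -1.494 1.066
v -0.976 -0.976 -1.232
v -0.889 -0.089 -0.245
v 3.448 -1.71 3.078
v 4.001 -1.496 3.63
v 3.425 -1.976 4.393
v 2.872 -2.19 3.842
v 3.773 -1.217 3.633
v 3.197 -1.697 4.396
v 3.48 -1.036 3.526
v 2.904 -1.516 4.29
v 3.181 -0.988 3.33
v 2.605 -1.468 4.094
v 2.935 -1.083 3.085
v 2.359 -1.563 3.849
v 2.79 -1.303 2.838
v 2.214 -1.782 3.602
v 2.776 -1.603 2.639
v 2.2 -2.083 3.403
v 2.895 -1.924 2.527
v 2.319 -2.404 3.29
v 3.123 -2.203 2.524
v 2.547 -2.683 3.287
v 3.416 -2.384 2.63
v 2.84 -2.864 3.394
v 3.715 -2.432 2.826
v 3.139 -2.912 3.59
v 3.961 -2.337 3.071
v 3.385 -2.817 3.835
v 4.106 -2.118 3.318
v 3.53 -2.597 4.082
v 4.12 -1.817 3.517
v 3.544 -2.297 4.281
f 2 1 5
f 2 5 3
f 3 5 6
f 3 6 4
f 5 1 7
f 5 7 6
f 6 7 8
f 6 8 4
f 7 1 9
f 7 9 8
f 8 9 10
f 8 10 4
f 9 1 11
f 9 11 10
f 10 11 12
f 10 12 4
f 11 1 13
f 11 13 12
f 12 13 14
f 12 14 4
f 13 1 15
f 13 15 14
f 14 15 16
f 14 16 4
f 15 1 17
f 15 17 16
f 16 17 18
f 16 18 4
f 17 1 2
f 17 2 18
f 18 2 3
f 18 3 4
f 19 30 24
f 19 24 20
f 19 20 26
f 19 26 29
f 19 29 30
f 20 24 28
f 24 30 23
f 30 29 21
f 29 26 25
f 26 20 27
f 22 28 23
f 22 23 21
f 22 21 25
f 22 25 27
f 22 27 28
f 23 28 24
f 21 23 30
f 25 21 29
f 27 25 26
f 28 27 20
f 32 34 31
f 35 32 31
f 31 34 33
f 33 35 31
f 32 38 34
f 36 32 35
f 36 38 32
f 34 38 33
f 37 35 33
f 33 38 37
f 37 36 35
f 38 36 37
f 40 39 43
f 40 43 41
f 41 43 44
f 41 44 42
f 43 39 45
f 43 45 44
f 44 45 46
f 44 46 42
f 45 39 47
f 45 47 46
f 46 47 48
f 46 48 42
f 47 39 49
f 47 49 48
f 48 49 50
f 48 50 42
f 49 39 51
f 49 51 50
f 50 51 52
f 50 52 42
f 51 39 53
f 51 53 52
f 52 53 54
f 52 54 42
f 53 39 55
f 53 55 54
f 54 55 56
f 54 56 42
f 55 39 57
f 55 57 56
f 56 57 58
f 56 58 42
f 57 39 59
f 57 59 58
f 58 59 60
f 58 60 42
f 59 39 61
f 59 61 60
f 60 61 62
f 60 62 42
f 61 39 63
f 61 63 62
f 62 63 64
f 62 64 42
f 63 39 65
f 63 65 64
f 64 65 66
f 64 66 42
f 65 39 67
f 65 67 66
f 66 67 68
f 66 68 42
f 67 39 40
f 67 40 68
f 68 40 41
f 68 41 42



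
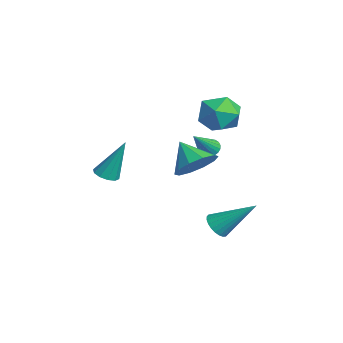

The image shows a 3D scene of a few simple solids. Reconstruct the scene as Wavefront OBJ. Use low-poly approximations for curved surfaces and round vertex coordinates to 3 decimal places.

v -3.886 -2.985 -0.463
v -3.28 -3.037 -0.508
v -3.674 -2.175 1.463
v -3.378 -2.698 -0.64
v -3.67 -2.468 -0.704
v -4.045 -2.436 -0.676
v -4.359 -2.614 -0.567
v -4.492 -2.934 -0.418
v -4.394 -3.273 -0.286
v -4.102 -3.502 -0.221
v -3.727 -3.534 -0.249
v -3.413 -3.356 -0.359
v 0.797 -0.174 1.972
v 1.17 0.454 2.654
v -0.157 -0.646 2.928
v 0.72 0.748 2.35
v 0.299 0.69 1.902
v 0.068 0.302 1.48
v 0.115 -0.268 1.246
v 0.423 -0.802 1.29
v 0.873 -1.097 1.593
v 1.294 -1.039 2.042
v 1.526 -0.65 2.464
v 1.478 -0.08 2.698
v -2.002 1.054 1.544
v -1.623 0.99 1.208
v -1.098 0.146 2.736
v -1.567 1.171 1.303
v -1.586 1.331 1.44
v -1.677 1.444 1.595
v -1.825 1.489 1.741
v -2.002 1.459 1.853
v -2.18 1.359 1.911
v -2.327 1.206 1.906
v -2.417 1.027 1.838
v -2.436 0.852 1.719
v -2.379 0.712 1.57
v -2.258 0.632 1.416
v -2.092 0.624 1.285
v -1.91 0.69 1.198
v -1.744 0.82 1.171
v -0.15 0.945 -2.118
v 0.193 0.475 -1.786
v 0.55 2.415 -0.762
v 0.37 0.553 -1.962
v 0.468 0.69 -2.162
v 0.471 0.867 -2.355
v 0.38 1.055 -2.512
v 0.208 1.226 -2.609
v -0.018 1.355 -2.631
v -0.265 1.421 -2.575
v -0.494 1.414 -2.45
v -0.671 1.336 -2.274
v -0.769 1.199 -2.074
v -0.772 1.022 -1.881
v -0.681 0.834 -1.724
v -0.509 0.663 -1.627
v -0.283 0.534 -1.605
v -0.036 0.468 -1.661
v -3.177 1.974 2.794
v -2.154 2.281 2.613
v -2.626 0.879 4.047
v -1.603 1.186 3.866
v -2.306 1.879 4.312
v -2.646 2.556 3.538
v -2.134 0.604 3.122
v -2.474 1.281 2.348
v -1.509 1.435 2.816
v -1.616 2.223 3.551
v -3.164 0.937 3.109
v -3.271 1.725 3.844
f 2 1 4
f 2 4 3
f 4 1 5
f 4 5 3
f 5 1 6
f 5 6 3
f 6 1 7
f 6 7 3
f 7 1 8
f 7 8 3
f 8 1 9
f 8 9 3
f 9 1 10
f 9 10 3
f 10 1 11
f 10 11 3
f 11 1 12
f 11 12 3
f 12 1 2
f 12 2 3
f 14 13 16
f 14 16 15
f 16 13 17
f 16 17 15
f 17 13 18
f 17 18 15
f 18 13 19
f 18 19 15
f 19 13 20
f 19 20 15
f 20 13 21
f 20 21 15
f 21 13 22
f 21 22 15
f 22 13 23
f 22 23 15
f 23 13 24
f 23 24 15
f 24 13 14
f 24 14 15
f 26 25 28
f 26 28 27
f 28 25 29
f 28 29 27
f 29 25 30
f 29 30 27
f 30 25 31
f 30 31 27
f 31 25 32
f 31 32 27
f 32 25 33
f 32 33 27
f 33 25 34
f 33 34 27
f 34 25 35
f 34 35 27
f 35 25 36
f 35 36 27
f 36 25 37
f 36 37 27
f 37 25 38
f 37 38 27
f 38 25 39
f 38 39 27
f 39 25 40
f 39 40 27
f 40 25 41
f 40 41 27
f 41 25 26
f 41 26 27
f 43 42 45
f 43 45 44
f 45 42 46
f 45 46 44
f 46 42 47
f 46 47 44
f 47 42 48
f 47 48 44
f 48 42 49
f 48 49 44
f 49 42 50
f 49 50 44
f 50 42 51
f 50 51 44
f 51 42 52
f 51 52 44
f 52 42 53
f 52 53 44
f 53 42 54
f 53 54 44
f 54 42 55
f 54 55 44
f 55 42 56
f 55 56 44
f 56 42 57
f 56 57 44
f 57 42 58
f 57 58 44
f 58 42 59
f 58 59 44
f 59 42 43
f 59 43 44
f 60 71 65
f 60 65 61
f 60 61 67
f 60 67 70
f 60 70 71
f 61 65 69
f 65 71 64
f 71 70 62
f 70 67 66
f 67 61 68
f 63 69 64
f 63 64 62
f 63 62 66
f 63 66 68
f 63 68 69
f 64 69 65
f 62 64 71
f 66 62 70
f 68 66 67
f 69 68 61



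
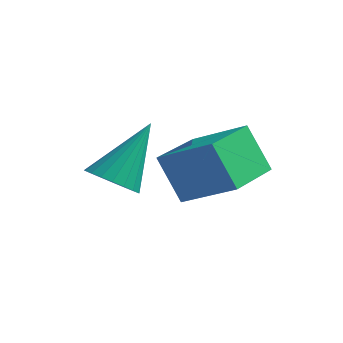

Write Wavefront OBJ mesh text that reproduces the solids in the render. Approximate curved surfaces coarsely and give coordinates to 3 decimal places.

v 0.303 -2.169 -2.562
v 0.903 -2.164 -2.718
v 0.617 -1.131 -1.318
v 0.809 -1.968 -2.858
v 0.628 -1.807 -2.946
v 0.391 -1.709 -2.968
v 0.138 -1.69 -2.92
v -0.086 -1.754 -2.809
v -0.243 -1.89 -2.656
v -0.306 -2.074 -2.487
v -0.263 -2.274 -2.331
v -0.123 -2.457 -2.214
v 0.091 -2.589 -2.158
v 0.342 -2.649 -2.171
v 0.585 -2.626 -2.252
v 0.78 -2.523 -2.387
v 0.892 -2.36 -2.552
v 0.497 -0.685 -2.559
v 1.772 -0.725 -1.808
v 0.599 0.708 -2.658
v 1.874 0.667 -1.907
v 1.126 -0.807 -3.633
v 2.401 -0.848 -2.882
v 1.228 0.585 -3.732
v 2.503 0.545 -2.981
f 2 1 4
f 2 4 3
f 4 1 5
f 4 5 3
f 5 1 6
f 5 6 3
f 6 1 7
f 6 7 3
f 7 1 8
f 7 8 3
f 8 1 9
f 8 9 3
f 9 1 10
f 9 10 3
f 10 1 11
f 10 11 3
f 11 1 12
f 11 12 3
f 12 1 13
f 12 13 3
f 13 1 14
f 13 14 3
f 14 1 15
f 14 15 3
f 15 1 16
f 15 16 3
f 16 1 17
f 16 17 3
f 17 1 2
f 17 2 3
f 19 21 18
f 22 19 18
f 18 21 20
f 20 22 18
f 19 25 21
f 23 19 22
f 23 25 19
f 21 25 20
f 24 22 20
f 20 25 24
f 24 23 22
f 25 23 24



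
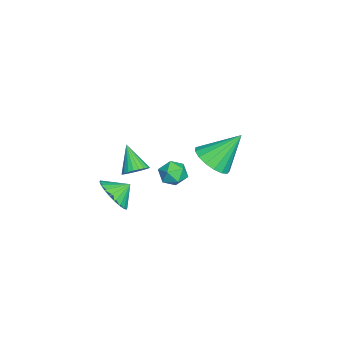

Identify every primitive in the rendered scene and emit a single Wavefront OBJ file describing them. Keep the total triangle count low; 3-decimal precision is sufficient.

v 3.146 1.6 0.92
v 3.673 2.111 1.177
v 3.707 0.689 1.583
v 4.234 1.2 1.84
v 3.495 1.25 2.078
v 3.148 1.814 1.668
v 4.232 0.986 1.092
v 3.885 1.55 0.682
v 4.344 1.732 1.283
v 3.889 1.895 1.893
v 3.491 0.905 0.867
v 3.036 1.068 1.477
v 2.558 3.094 1.636
v 3.096 3.876 1.144
v 2.102 4.406 3.224
v 2.619 3.926 0.966
v 2.127 3.785 0.942
v 1.734 3.485 1.076
v 1.53 3.096 1.339
v 1.561 2.707 1.67
v 1.82 2.406 1.993
v 2.249 2.262 2.234
v 2.748 2.31 2.338
v 3.204 2.537 2.281
v 3.511 2.891 2.077
v 3.6 3.292 1.771
v 3.451 3.648 1.434
v 4.155 -1.362 -0.146
v 5.115 -1.141 0.187
v 3.785 -0.618 0.426
v 5.088 -0.902 -0.141
v 4.919 -0.734 -0.469
v 4.633 -0.662 -0.748
v 4.275 -0.696 -0.936
v 3.899 -0.831 -1.003
v 3.561 -1.048 -0.94
v 3.314 -1.312 -0.756
v 3.195 -1.584 -0.479
v 3.223 -1.822 -0.152
v 3.392 -1.991 0.176
v 3.677 -2.063 0.455
v 4.036 -2.029 0.643
v 4.412 -1.893 0.71
v 4.749 -1.677 0.647
v 4.996 -1.413 0.463
v -1.979 -1.315 -3.107
v -1.677 -0.834 -2.617
v -2.981 -1.945 -1.873
v -1.902 -0.678 -2.72
v -2.139 -0.618 -2.882
v -2.351 -0.665 -3.078
v -2.507 -0.811 -3.278
v -2.582 -1.033 -3.453
v -2.565 -1.299 -3.575
v -2.459 -1.567 -3.625
v -2.28 -1.797 -3.597
v -2.056 -1.953 -3.494
v -1.819 -2.013 -3.333
v -1.607 -1.966 -3.137
v -1.451 -1.82 -2.936
v -1.376 -1.598 -2.762
v -1.393 -1.332 -2.64
v -1.498 -1.064 -2.589
f 1 12 6
f 1 6 2
f 1 2 8
f 1 8 11
f 1 11 12
f 2 6 10
f 6 12 5
f 12 11 3
f 11 8 7
f 8 2 9
f 4 10 5
f 4 5 3
f 4 3 7
f 4 7 9
f 4 9 10
f 5 10 6
f 3 5 12
f 7 3 11
f 9 7 8
f 10 9 2
f 14 13 16
f 14 16 15
f 16 13 17
f 16 17 15
f 17 13 18
f 17 18 15
f 18 13 19
f 18 19 15
f 19 13 20
f 19 20 15
f 20 13 21
f 20 21 15
f 21 13 22
f 21 22 15
f 22 13 23
f 22 23 15
f 23 13 24
f 23 24 15
f 24 13 25
f 24 25 15
f 25 13 26
f 25 26 15
f 26 13 27
f 26 27 15
f 27 13 14
f 27 14 15
f 29 28 31
f 29 31 30
f 31 28 32
f 31 32 30
f 32 28 33
f 32 33 30
f 33 28 34
f 33 34 30
f 34 28 35
f 34 35 30
f 35 28 36
f 35 36 30
f 36 28 37
f 36 37 30
f 37 28 38
f 37 38 30
f 38 28 39
f 38 39 30
f 39 28 40
f 39 40 30
f 40 28 41
f 40 41 30
f 41 28 42
f 41 42 30
f 42 28 43
f 42 43 30
f 43 28 44
f 43 44 30
f 44 28 45
f 44 45 30
f 45 28 29
f 45 29 30
f 47 46 49
f 47 49 48
f 49 46 50
f 49 50 48
f 50 46 51
f 50 51 48
f 51 46 52
f 51 52 48
f 52 46 53
f 52 53 48
f 53 46 54
f 53 54 48
f 54 46 55
f 54 55 48
f 55 46 56
f 55 56 48
f 56 46 57
f 56 57 48
f 57 46 58
f 57 58 48
f 58 46 59
f 58 59 48
f 59 46 60
f 59 60 48
f 60 46 61
f 60 61 48
f 61 46 62
f 61 62 48
f 62 46 63
f 62 63 48
f 63 46 47
f 63 47 48



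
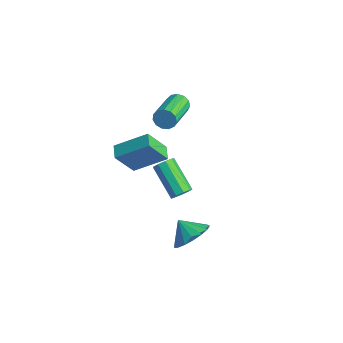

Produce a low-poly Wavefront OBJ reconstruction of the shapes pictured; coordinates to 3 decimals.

v -3.993 1.8 -5.025
v -4.236 0.873 -3.573
v -2.977 3.14 -3.999
v -3.22 2.212 -2.547
v -3.3 1.388 -5.173
v -3.543 0.46 -3.721
v -2.284 2.727 -4.147
v -2.527 1.8 -2.695
v 1.046 1.12 -3.065
v 1.351 1.022 -2.594
v -0.241 1.122 -1.543
v -0.546 1.22 -2.015
v 1.33 1.406 -2.662
v -0.262 1.505 -1.611
v 1.176 1.655 -2.919
v -0.416 1.755 -1.868
v 0.961 1.655 -3.244
v -0.631 1.754 -2.194
v 0.786 1.404 -3.486
v -0.806 1.503 -2.435
v 0.732 1.02 -3.531
v -0.859 1.12 -2.48
v 0.826 0.683 -3.358
v -0.766 0.783 -2.307
v 1.022 0.551 -3.048
v -0.57 0.651 -1.997
v 1.229 0.685 -2.746
v -0.363 0.785 -1.696
v 3.028 0.262 -4.126
v 3.706 0.338 -3.368
v 2.232 0.058 -3.394
v 3.539 0.794 -3.421
v 3.255 1.128 -3.636
v 2.919 1.263 -3.964
v 2.608 1.17 -4.328
v 2.393 0.868 -4.646
v 2.323 0.428 -4.845
v 2.415 -0.05 -4.879
v 2.647 -0.457 -4.741
v 2.966 -0.699 -4.462
v 3.299 -0.721 -4.106
v 3.57 -0.517 -3.754
v 3.717 -0.135 -3.488
v -2.982 3.857 -0.875
v -2.674 3.873 -1.401
v -1.549 2.259 -0.791
v -1.858 2.243 -0.265
v -2.502 4.075 -1.183
v -1.378 2.461 -0.572
v -2.483 4.208 -0.866
v -1.359 2.594 -0.255
v -2.623 4.23 -0.553
v -1.498 2.615 0.058
v -2.876 4.133 -0.342
v -1.752 2.519 0.269
v -3.163 3.949 -0.3
v -2.039 2.334 0.311
v -3.393 3.735 -0.441
v -2.269 2.121 0.17
v -3.492 3.561 -0.72
v -2.368 1.946 -0.109
v -3.43 3.48 -1.048
v -2.305 1.866 -0.437
v -3.225 3.519 -1.322
v -2.1 1.905 -0.711
v -2.943 3.666 -1.453
v -1.819 2.051 -0.842
f 2 4 1
f 5 2 1
f 1 4 3
f 3 5 1
f 2 8 4
f 6 2 5
f 6 8 2
f 4 8 3
f 7 5 3
f 3 8 7
f 7 6 5
f 8 6 7
f 10 9 13
f 10 13 11
f 11 13 14
f 11 14 12
f 13 9 15
f 13 15 14
f 14 15 16
f 14 16 12
f 15 9 17
f 15 17 16
f 16 17 18
f 16 18 12
f 17 9 19
f 17 19 18
f 18 19 20
f 18 20 12
f 19 9 21
f 19 21 20
f 20 21 22
f 20 22 12
f 21 9 23
f 21 23 22
f 22 23 24
f 22 24 12
f 23 9 25
f 23 25 24
f 24 25 26
f 24 26 12
f 25 9 27
f 25 27 26
f 26 27 28
f 26 28 12
f 27 9 10
f 27 10 28
f 28 10 11
f 28 11 12
f 30 29 32
f 30 32 31
f 32 29 33
f 32 33 31
f 33 29 34
f 33 34 31
f 34 29 35
f 34 35 31
f 35 29 36
f 35 36 31
f 36 29 37
f 36 37 31
f 37 29 38
f 37 38 31
f 38 29 39
f 38 39 31
f 39 29 40
f 39 40 31
f 40 29 41
f 40 41 31
f 41 29 42
f 41 42 31
f 42 29 43
f 42 43 31
f 43 29 30
f 43 30 31
f 45 44 48
f 45 48 46
f 46 48 49
f 46 49 47
f 48 44 50
f 48 50 49
f 49 50 51
f 49 51 47
f 50 44 52
f 50 52 51
f 51 52 53
f 51 53 47
f 52 44 54
f 52 54 53
f 53 54 55
f 53 55 47
f 54 44 56
f 54 56 55
f 55 56 57
f 55 57 47
f 56 44 58
f 56 58 57
f 57 58 59
f 57 59 47
f 58 44 60
f 58 60 59
f 59 60 61
f 59 61 47
f 60 44 62
f 60 62 61
f 61 62 63
f 61 63 47
f 62 44 64
f 62 64 63
f 63 64 65
f 63 65 47
f 64 44 66
f 64 66 65
f 65 66 67
f 65 67 47
f 66 44 45
f 66 45 67
f 67 45 46
f 67 46 47



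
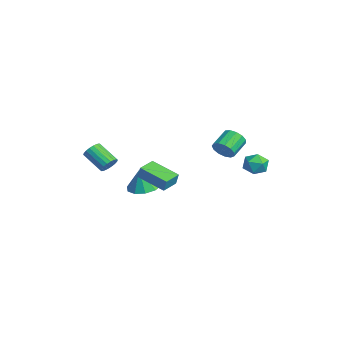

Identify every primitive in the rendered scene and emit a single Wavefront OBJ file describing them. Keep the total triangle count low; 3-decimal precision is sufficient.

v -3.283 -2.514 -0.704
v -2.835 -2.764 -0.339
v -3.948 -3.496 0.528
v -4.397 -3.246 0.164
v -2.893 -2.523 -0.21
v -4.006 -3.255 0.658
v -3.028 -2.279 -0.178
v -4.141 -3.011 0.69
v -3.214 -2.082 -0.25
v -4.327 -2.814 0.617
v -3.414 -1.971 -0.413
v -4.527 -2.703 0.455
v -3.588 -1.967 -0.632
v -4.701 -2.699 0.235
v -3.701 -2.071 -0.866
v -4.814 -2.804 0.001
v -3.732 -2.264 -1.068
v -4.845 -2.996 -0.201
v -3.674 -2.505 -1.198
v -4.787 -3.237 -0.33
v -3.539 -2.749 -1.23
v -4.652 -3.481 -0.362
v -3.353 -2.946 -1.157
v -4.466 -3.678 -0.29
v -3.153 -3.057 -0.995
v -4.266 -3.789 -0.127
v -2.979 -3.061 -0.775
v -4.092 -3.793 0.092
v -2.866 -2.956 -0.541
v -3.979 -3.689 0.326
v -1.914 -0.832 -1.989
v -0.97 -0.43 -1.906
v -1.906 -1.128 -0.651
v -1.392 0.035 -1.8
v -2.013 0.169 -1.767
v -2.597 -0.08 -1.819
v -2.92 -0.616 -1.935
v -2.858 -1.235 -2.072
v -2.436 -1.7 -2.177
v -1.815 -1.833 -2.211
v -1.231 -1.584 -2.159
v -0.908 -1.048 -2.043
v 3.575 4.366 1.523
v 4.367 4.26 1.533
v 3.433 3.38 2.347
v 4.225 3.274 2.357
v 3.905 3.924 2.693
v 3.993 4.534 2.184
v 3.807 3.106 1.696
v 3.895 3.716 1.187
v 4.511 3.481 1.64
v 4.571 3.987 2.256
v 3.229 3.653 1.624
v 3.289 4.159 2.24
v 1.067 -2.05 0.446
v 1.307 -1.967 1.236
v 0.42 -1.154 0.548
v 0.661 -1.07 1.338
v 2.479 -0.97 -0.098
v 2.72 -0.886 0.692
v 1.833 -0.073 0.004
v 2.073 0.01 0.794
v -0.393 3.405 1.029
v 0.038 3.352 1.64
v -0.676 4.283 2.223
v -1.107 4.335 1.611
v 0.217 3.644 1.393
v -0.497 4.575 1.976
v 0.203 3.86 1.031
v -0.511 4.791 1.614
v -0.001 3.932 0.667
v -0.715 4.863 1.25
v -0.329 3.836 0.418
v -1.043 4.767 1.001
v -0.677 3.603 0.363
v -1.391 4.534 0.946
v -0.935 3.307 0.52
v -1.649 4.238 1.103
v -1.021 3.042 0.837
v -1.735 3.973 1.42
v -0.908 2.892 1.216
v -1.622 3.823 1.799
v -0.631 2.905 1.535
v -1.345 3.836 2.118
v -0.278 3.076 1.693
v -0.993 4.007 2.276
f 2 1 5
f 2 5 3
f 3 5 6
f 3 6 4
f 5 1 7
f 5 7 6
f 6 7 8
f 6 8 4
f 7 1 9
f 7 9 8
f 8 9 10
f 8 10 4
f 9 1 11
f 9 11 10
f 10 11 12
f 10 12 4
f 11 1 13
f 11 13 12
f 12 13 14
f 12 14 4
f 13 1 15
f 13 15 14
f 14 15 16
f 14 16 4
f 15 1 17
f 15 17 16
f 16 17 18
f 16 18 4
f 17 1 19
f 17 19 18
f 18 19 20
f 18 20 4
f 19 1 21
f 19 21 20
f 20 21 22
f 20 22 4
f 21 1 23
f 21 23 22
f 22 23 24
f 22 24 4
f 23 1 25
f 23 25 24
f 24 25 26
f 24 26 4
f 25 1 27
f 25 27 26
f 26 27 28
f 26 28 4
f 27 1 29
f 27 29 28
f 28 29 30
f 28 30 4
f 29 1 2
f 29 2 30
f 30 2 3
f 30 3 4
f 32 31 34
f 32 34 33
f 34 31 35
f 34 35 33
f 35 31 36
f 35 36 33
f 36 31 37
f 36 37 33
f 37 31 38
f 37 38 33
f 38 31 39
f 38 39 33
f 39 31 40
f 39 40 33
f 40 31 41
f 40 41 33
f 41 31 42
f 41 42 33
f 42 31 32
f 42 32 33
f 43 54 48
f 43 48 44
f 43 44 50
f 43 50 53
f 43 53 54
f 44 48 52
f 48 54 47
f 54 53 45
f 53 50 49
f 50 44 51
f 46 52 47
f 46 47 45
f 46 45 49
f 46 49 51
f 46 51 52
f 47 52 48
f 45 47 54
f 49 45 53
f 51 49 50
f 52 51 44
f 56 58 55
f 59 56 55
f 55 58 57
f 57 59 55
f 56 62 58
f 60 56 59
f 60 62 56
f 58 62 57
f 61 59 57
f 57 62 61
f 61 60 59
f 62 60 61
f 64 63 67
f 64 67 65
f 65 67 68
f 65 68 66
f 67 63 69
f 67 69 68
f 68 69 70
f 68 70 66
f 69 63 71
f 69 71 70
f 70 71 72
f 70 72 66
f 71 63 73
f 71 73 72
f 72 73 74
f 72 74 66
f 73 63 75
f 73 75 74
f 74 75 76
f 74 76 66
f 75 63 77
f 75 77 76
f 76 77 78
f 76 78 66
f 77 63 79
f 77 79 78
f 78 79 80
f 78 80 66
f 79 63 81
f 79 81 80
f 80 81 82
f 80 82 66
f 81 63 83
f 81 83 82
f 82 83 84
f 82 84 66
f 83 63 85
f 83 85 84
f 84 85 86
f 84 86 66
f 85 63 64
f 85 64 86
f 86 64 65
f 86 65 66



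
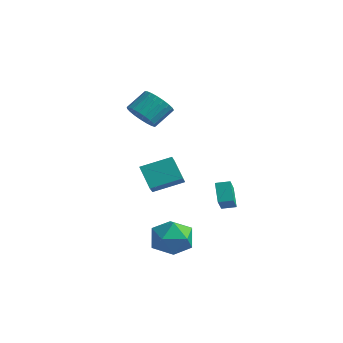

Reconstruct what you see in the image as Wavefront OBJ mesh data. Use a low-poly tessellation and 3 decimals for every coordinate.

v 1.04 3.031 -3.825
v 1.727 2.096 -2.812
v 0.28 3.554 -2.825
v 0.967 2.618 -1.813
v 1.613 3.602 -3.687
v 2.3 2.666 -2.675
v 0.853 4.124 -2.688
v 1.54 3.189 -1.675
v -1.83 -0.025 -0.994
v -1.308 -0.684 -0.364
v -0.832 1.372 -0.361
v -0.31 0.714 0.269
v -0.75 -0.274 -2.149
v -0.228 -0.932 -1.519
v 0.248 1.124 -1.516
v 0.77 0.465 -0.886
v -2.372 0.418 2.656
v -1.871 0.925 1.941
v -1.686 2.05 2.87
v -2.188 1.542 3.584
v -2.267 1.047 1.873
v -2.082 2.171 2.801
v -2.681 1.06 1.94
v -2.496 2.184 2.868
v -3.042 0.962 2.131
v -2.857 2.086 3.059
v -3.287 0.769 2.412
v -3.102 1.894 3.341
v -3.374 0.516 2.736
v -3.19 1.641 3.664
v -3.288 0.246 3.046
v -3.103 1.371 3.974
v -3.044 0.006 3.288
v -2.859 1.13 4.217
v -2.683 -0.163 3.421
v -2.498 0.961 4.35
v -2.269 -0.232 3.422
v -2.084 0.892 4.351
v -1.872 -0.188 3.29
v -1.687 0.936 4.219
v -1.562 -0.04 3.049
v -1.378 1.085 3.977
v -1.393 0.188 2.739
v -1.208 1.312 3.668
v -1.392 0.455 2.415
v -1.207 1.579 3.344
v -1.561 0.716 2.133
v -1.376 1.84 3.062
v 3.112 -1.806 -3.551
v 3.945 -1.873 -2.62
v 3.095 -3.827 -3.68
v 3.928 -3.894 -2.749
v 2.76 -3.511 -2.517
v 2.77 -2.262 -2.437
v 4.27 -3.438 -3.863
v 4.28 -2.189 -3.783
v 4.661 -2.881 -2.813
v 3.728 -2.927 -1.981
v 3.312 -2.773 -4.319
v 2.379 -2.819 -3.487
f 2 4 1
f 5 2 1
f 1 4 3
f 3 5 1
f 2 8 4
f 6 2 5
f 6 8 2
f 4 8 3
f 7 5 3
f 3 8 7
f 7 6 5
f 8 6 7
f 10 12 9
f 13 10 9
f 9 12 11
f 11 13 9
f 10 16 12
f 14 10 13
f 14 16 10
f 12 16 11
f 15 13 11
f 11 16 15
f 15 14 13
f 16 14 15
f 18 17 21
f 18 21 19
f 19 21 22
f 19 22 20
f 21 17 23
f 21 23 22
f 22 23 24
f 22 24 20
f 23 17 25
f 23 25 24
f 24 25 26
f 24 26 20
f 25 17 27
f 25 27 26
f 26 27 28
f 26 28 20
f 27 17 29
f 27 29 28
f 28 29 30
f 28 30 20
f 29 17 31
f 29 31 30
f 30 31 32
f 30 32 20
f 31 17 33
f 31 33 32
f 32 33 34
f 32 34 20
f 33 17 35
f 33 35 34
f 34 35 36
f 34 36 20
f 35 17 37
f 35 37 36
f 36 37 38
f 36 38 20
f 37 17 39
f 37 39 38
f 38 39 40
f 38 40 20
f 39 17 41
f 39 41 40
f 40 41 42
f 40 42 20
f 41 17 43
f 41 43 42
f 42 43 44
f 42 44 20
f 43 17 45
f 43 45 44
f 44 45 46
f 44 46 20
f 45 17 47
f 45 47 46
f 46 47 48
f 46 48 20
f 47 17 18
f 47 18 48
f 48 18 19
f 48 19 20
f 49 60 54
f 49 54 50
f 49 50 56
f 49 56 59
f 49 59 60
f 50 54 58
f 54 60 53
f 60 59 51
f 59 56 55
f 56 50 57
f 52 58 53
f 52 53 51
f 52 51 55
f 52 55 57
f 52 57 58
f 53 58 54
f 51 53 60
f 55 51 59
f 57 55 56
f 58 57 50



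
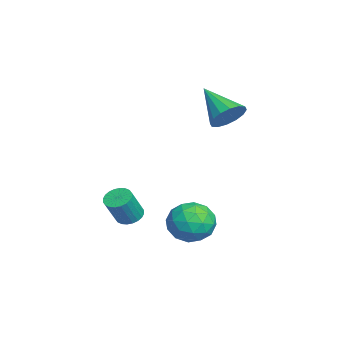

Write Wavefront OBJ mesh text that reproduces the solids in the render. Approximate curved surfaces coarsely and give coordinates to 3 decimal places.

v 1.663 0.032 -2.179
v 2.074 -0.277 -2.489
v 2.628 -0.74 -1.29
v 2.217 -0.432 -0.981
v 2.183 -0.072 -2.46
v 2.737 -0.535 -1.261
v 2.213 0.149 -2.389
v 2.767 -0.314 -1.19
v 2.159 0.352 -2.285
v 2.713 -0.111 -1.086
v 2.029 0.506 -2.166
v 2.584 0.043 -0.967
v 1.844 0.588 -2.048
v 2.399 0.125 -0.849
v 1.631 0.586 -1.951
v 2.186 0.122 -0.752
v 1.423 0.499 -1.888
v 1.978 0.035 -0.689
v 1.252 0.34 -1.87
v 1.806 -0.123 -0.671
v 1.143 0.135 -1.899
v 1.697 -0.328 -0.7
v 1.113 -0.086 -1.97
v 1.667 -0.549 -0.771
v 1.167 -0.289 -2.074
v 1.721 -0.752 -0.875
v 1.296 -0.443 -2.193
v 1.851 -0.906 -0.994
v 1.481 -0.525 -2.311
v 2.036 -0.988 -1.112
v 1.694 -0.522 -2.408
v 2.249 -0.986 -1.209
v 1.902 -0.435 -2.471
v 2.457 -0.899 -1.272
v 0.298 3.936 2.528
v 0.931 3.59 2.958
v -0.938 3.024 3.612
v 0.841 3.96 3.168
v 0.606 4.324 3.206
v 0.289 4.584 3.062
v -0.027 4.67 2.775
v -0.255 4.559 2.422
v -0.335 4.282 2.097
v -0.246 3.911 1.888
v -0.011 3.547 1.85
v 0.307 3.288 1.993
v 0.622 3.202 2.28
v 0.851 3.312 2.633
v 2.317 2.842 -1.892
v 3.068 3.095 -2.55
v 3.272 1.625 -1.27
v 4.023 1.878 -1.928
v 3.778 2.516 -1.157
v 3.187 3.268 -1.541
v 3.153 1.452 -2.279
v 2.562 2.204 -2.663
v 3.585 2.236 -2.789
v 3.971 2.893 -2.096
v 2.369 1.827 -1.724
v 2.755 2.484 -1.031
v 2.609 3.075 -2.275
v 3.731 1.645 -1.545
v 3.587 2.019 -1.091
v 4.029 2.168 -1.478
v 2.679 3.177 -1.682
v 3.12 3.326 -2.069
v 3.537 2.985 -1.251
v 3.22 1.394 -1.751
v 3.661 1.543 -2.138
v 2.311 2.552 -2.342
v 2.753 2.701 -2.729
v 2.803 1.735 -2.569
v 3.354 2.719 -2.803
v 3.915 2.004 -2.438
v 3.404 1.754 -2.644
v 3.057 2.196 -2.869
v 3.581 3.106 -2.395
v 4.142 2.39 -2.03
v 3.998 2.765 -1.577
v 3.651 3.207 -1.802
v 3.884 2.601 -2.536
v 2.198 2.33 -1.79
v 2.759 1.614 -1.425
v 2.689 1.513 -2.018
v 2.342 1.955 -2.243
v 2.425 2.716 -1.382
v 2.986 2.001 -1.017
v 3.283 2.524 -0.951
v 2.936 2.966 -1.176
v 2.456 2.119 -1.284
f 2 1 5
f 2 5 3
f 3 5 6
f 3 6 4
f 5 1 7
f 5 7 6
f 6 7 8
f 6 8 4
f 7 1 9
f 7 9 8
f 8 9 10
f 8 10 4
f 9 1 11
f 9 11 10
f 10 11 12
f 10 12 4
f 11 1 13
f 11 13 12
f 12 13 14
f 12 14 4
f 13 1 15
f 13 15 14
f 14 15 16
f 14 16 4
f 15 1 17
f 15 17 16
f 16 17 18
f 16 18 4
f 17 1 19
f 17 19 18
f 18 19 20
f 18 20 4
f 19 1 21
f 19 21 20
f 20 21 22
f 20 22 4
f 21 1 23
f 21 23 22
f 22 23 24
f 22 24 4
f 23 1 25
f 23 25 24
f 24 25 26
f 24 26 4
f 25 1 27
f 25 27 26
f 26 27 28
f 26 28 4
f 27 1 29
f 27 29 28
f 28 29 30
f 28 30 4
f 29 1 31
f 29 31 30
f 30 31 32
f 30 32 4
f 31 1 33
f 31 33 32
f 32 33 34
f 32 34 4
f 33 1 2
f 33 2 34
f 34 2 3
f 34 3 4
f 36 35 38
f 36 38 37
f 38 35 39
f 38 39 37
f 39 35 40
f 39 40 37
f 40 35 41
f 40 41 37
f 41 35 42
f 41 42 37
f 42 35 43
f 42 43 37
f 43 35 44
f 43 44 37
f 44 35 45
f 44 45 37
f 45 35 46
f 45 46 37
f 46 35 47
f 46 47 37
f 47 35 48
f 47 48 37
f 48 35 36
f 48 36 37
f 49 86 65
f 86 60 89
f 65 89 54
f 86 89 65
f 49 65 61
f 65 54 66
f 61 66 50
f 65 66 61
f 49 61 70
f 61 50 71
f 70 71 56
f 61 71 70
f 49 70 82
f 70 56 85
f 82 85 59
f 70 85 82
f 49 82 86
f 82 59 90
f 86 90 60
f 82 90 86
f 50 66 77
f 66 54 80
f 77 80 58
f 66 80 77
f 54 89 67
f 89 60 88
f 67 88 53
f 89 88 67
f 60 90 87
f 90 59 83
f 87 83 51
f 90 83 87
f 59 85 84
f 85 56 72
f 84 72 55
f 85 72 84
f 56 71 76
f 71 50 73
f 76 73 57
f 71 73 76
f 52 78 64
f 78 58 79
f 64 79 53
f 78 79 64
f 52 64 62
f 64 53 63
f 62 63 51
f 64 63 62
f 52 62 69
f 62 51 68
f 69 68 55
f 62 68 69
f 52 69 74
f 69 55 75
f 74 75 57
f 69 75 74
f 52 74 78
f 74 57 81
f 78 81 58
f 74 81 78
f 53 79 67
f 79 58 80
f 67 80 54
f 79 80 67
f 51 63 87
f 63 53 88
f 87 88 60
f 63 88 87
f 55 68 84
f 68 51 83
f 84 83 59
f 68 83 84
f 57 75 76
f 75 55 72
f 76 72 56
f 75 72 76
f 58 81 77
f 81 57 73
f 77 73 50
f 81 73 77



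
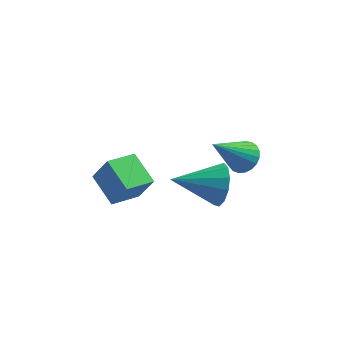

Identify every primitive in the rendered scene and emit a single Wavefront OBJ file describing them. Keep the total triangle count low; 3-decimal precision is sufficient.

v 3.801 3.146 -1.028
v 4.352 2.679 -0.923
v 2.759 2.234 0.388
v 4.421 2.903 -0.729
v 4.382 3.168 -0.586
v 4.242 3.429 -0.521
v 4.027 3.642 -0.543
v 3.772 3.769 -0.648
v 3.522 3.787 -0.82
v 3.321 3.695 -1.027
v 3.202 3.508 -1.235
v 3.187 3.259 -1.407
v 3.278 2.989 -1.513
v 3.46 2.747 -1.536
v 3.7 2.574 -1.47
v 3.958 2.499 -1.328
v 4.189 2.537 -1.135
v 2.882 3.578 -3.26
v 3.291 3.225 -2.431
v 1.078 2.942 -2.64
v 3.143 3.751 -2.322
v 2.913 4.223 -2.51
v 2.672 4.489 -2.937
v 2.498 4.467 -3.466
v 2.445 4.161 -3.93
v 2.532 3.671 -4.182
v 2.729 3.151 -4.14
v 2.975 2.766 -3.82
v 3.191 2.639 -3.322
v 3.309 2.81 -2.804
v -0.918 1.687 -3.308
v -0.296 1.524 -2.132
v -1.844 2.672 -2.681
v -1.222 2.508 -1.505
v -0.078 2.672 -3.615
v 0.544 2.508 -2.439
v -1.004 3.656 -2.988
v -0.382 3.493 -1.812
f 2 1 4
f 2 4 3
f 4 1 5
f 4 5 3
f 5 1 6
f 5 6 3
f 6 1 7
f 6 7 3
f 7 1 8
f 7 8 3
f 8 1 9
f 8 9 3
f 9 1 10
f 9 10 3
f 10 1 11
f 10 11 3
f 11 1 12
f 11 12 3
f 12 1 13
f 12 13 3
f 13 1 14
f 13 14 3
f 14 1 15
f 14 15 3
f 15 1 16
f 15 16 3
f 16 1 17
f 16 17 3
f 17 1 2
f 17 2 3
f 19 18 21
f 19 21 20
f 21 18 22
f 21 22 20
f 22 18 23
f 22 23 20
f 23 18 24
f 23 24 20
f 24 18 25
f 24 25 20
f 25 18 26
f 25 26 20
f 26 18 27
f 26 27 20
f 27 18 28
f 27 28 20
f 28 18 29
f 28 29 20
f 29 18 30
f 29 30 20
f 30 18 19
f 30 19 20
f 32 34 31
f 35 32 31
f 31 34 33
f 33 35 31
f 32 38 34
f 36 32 35
f 36 38 32
f 34 38 33
f 37 35 33
f 33 38 37
f 37 36 35
f 38 36 37



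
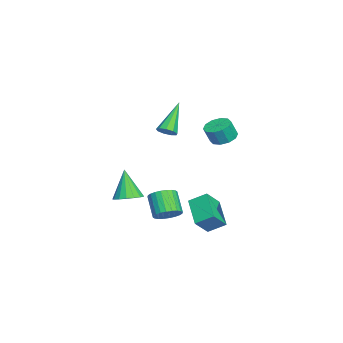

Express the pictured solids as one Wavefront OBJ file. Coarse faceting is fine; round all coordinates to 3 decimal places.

v -1.623 -1.532 -3.943
v -1.093 -2.088 -3.685
v -2.047 -2.503 -2.619
v -2.577 -1.948 -2.877
v -1.009 -1.837 -3.512
v -1.963 -2.252 -2.446
v -1.018 -1.54 -3.405
v -1.972 -1.955 -2.338
v -1.119 -1.242 -3.379
v -2.073 -1.657 -2.313
v -1.297 -0.988 -3.44
v -2.251 -1.403 -2.373
v -1.525 -0.817 -3.577
v -2.479 -1.232 -2.51
v -1.767 -0.755 -3.77
v -2.721 -1.17 -2.703
v -1.988 -0.811 -3.989
v -2.942 -1.226 -2.922
v -2.153 -0.977 -4.201
v -3.107 -1.392 -3.135
v -2.237 -1.228 -4.374
v -3.191 -1.643 -3.308
v -2.228 -1.525 -4.482
v -3.182 -1.94 -3.415
v -2.127 -1.823 -4.507
v -3.081 -2.238 -3.441
v -1.949 -2.077 -4.447
v -2.903 -2.492 -3.38
v -1.721 -2.248 -4.31
v -2.675 -2.663 -3.243
v -1.479 -2.31 -4.117
v -2.433 -2.725 -3.05
v -1.258 -2.254 -3.898
v -2.212 -2.669 -2.831
v 1.146 -3.21 -1.434
v 1.908 -3.192 -1.131
v 0.474 -3.51 0.274
v 1.79 -2.818 -1.112
v 1.525 -2.534 -1.166
v 1.173 -2.404 -1.282
v 0.815 -2.459 -1.432
v 0.532 -2.686 -1.583
v 0.39 -3.033 -1.7
v 0.422 -3.42 -1.756
v 0.619 -3.759 -1.738
v 0.936 -3.972 -1.651
v 1.302 -4.011 -1.514
v 1.632 -3.865 -1.358
v 1.851 -3.57 -1.22
v -3.88 1.194 0.969
v -3.171 1.537 0.916
v -2.93 1.19 1.899
v -3.64 0.846 1.951
v -3.482 1.862 1.107
v -3.241 1.514 2.09
v -3.945 1.931 1.245
v -3.705 1.583 2.228
v -4.384 1.719 1.277
v -4.143 1.371 2.26
v -4.63 1.306 1.192
v -4.389 0.958 2.174
v -4.59 0.85 1.021
v -4.349 0.503 2.004
v -4.279 0.526 0.83
v -4.038 0.178 1.813
v -3.815 0.457 0.692
v -3.575 0.109 1.675
v -3.377 0.669 0.66
v -3.136 0.321 1.643
v -3.131 1.082 0.746
v -2.89 0.734 1.728
v -0.564 -1.447 2.653
v -0.124 -1.425 3.031
v -1.936 -0.973 4.227
v -0.184 -1.067 2.871
v -0.421 -0.886 2.609
v -0.726 -0.968 2.369
v -0.955 -1.274 2.261
v -1.001 -1.66 2.337
v -0.843 -1.947 2.561
v -0.554 -1.999 2.828
v -0.271 -1.793 3.014
v 1.53 0.918 -3.454
v 0.034 0.403 -2.576
v 1.543 1.874 -2.871
v 0.047 1.358 -1.992
v 2.273 0.342 -2.528
v 0.777 -0.174 -1.649
v 2.286 1.297 -1.944
v 0.79 0.782 -1.066
f 2 1 5
f 2 5 3
f 3 5 6
f 3 6 4
f 5 1 7
f 5 7 6
f 6 7 8
f 6 8 4
f 7 1 9
f 7 9 8
f 8 9 10
f 8 10 4
f 9 1 11
f 9 11 10
f 10 11 12
f 10 12 4
f 11 1 13
f 11 13 12
f 12 13 14
f 12 14 4
f 13 1 15
f 13 15 14
f 14 15 16
f 14 16 4
f 15 1 17
f 15 17 16
f 16 17 18
f 16 18 4
f 17 1 19
f 17 19 18
f 18 19 20
f 18 20 4
f 19 1 21
f 19 21 20
f 20 21 22
f 20 22 4
f 21 1 23
f 21 23 22
f 22 23 24
f 22 24 4
f 23 1 25
f 23 25 24
f 24 25 26
f 24 26 4
f 25 1 27
f 25 27 26
f 26 27 28
f 26 28 4
f 27 1 29
f 27 29 28
f 28 29 30
f 28 30 4
f 29 1 31
f 29 31 30
f 30 31 32
f 30 32 4
f 31 1 33
f 31 33 32
f 32 33 34
f 32 34 4
f 33 1 2
f 33 2 34
f 34 2 3
f 34 3 4
f 36 35 38
f 36 38 37
f 38 35 39
f 38 39 37
f 39 35 40
f 39 40 37
f 40 35 41
f 40 41 37
f 41 35 42
f 41 42 37
f 42 35 43
f 42 43 37
f 43 35 44
f 43 44 37
f 44 35 45
f 44 45 37
f 45 35 46
f 45 46 37
f 46 35 47
f 46 47 37
f 47 35 48
f 47 48 37
f 48 35 49
f 48 49 37
f 49 35 36
f 49 36 37
f 51 50 54
f 51 54 52
f 52 54 55
f 52 55 53
f 54 50 56
f 54 56 55
f 55 56 57
f 55 57 53
f 56 50 58
f 56 58 57
f 57 58 59
f 57 59 53
f 58 50 60
f 58 60 59
f 59 60 61
f 59 61 53
f 60 50 62
f 60 62 61
f 61 62 63
f 61 63 53
f 62 50 64
f 62 64 63
f 63 64 65
f 63 65 53
f 64 50 66
f 64 66 65
f 65 66 67
f 65 67 53
f 66 50 68
f 66 68 67
f 67 68 69
f 67 69 53
f 68 50 70
f 68 70 69
f 69 70 71
f 69 71 53
f 70 50 51
f 70 51 71
f 71 51 52
f 71 52 53
f 73 72 75
f 73 75 74
f 75 72 76
f 75 76 74
f 76 72 77
f 76 77 74
f 77 72 78
f 77 78 74
f 78 72 79
f 78 79 74
f 79 72 80
f 79 80 74
f 80 72 81
f 80 81 74
f 81 72 82
f 81 82 74
f 82 72 73
f 82 73 74
f 84 86 83
f 87 84 83
f 83 86 85
f 85 87 83
f 84 90 86
f 88 84 87
f 88 90 84
f 86 90 85
f 89 87 85
f 85 90 89
f 89 88 87
f 90 88 89

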